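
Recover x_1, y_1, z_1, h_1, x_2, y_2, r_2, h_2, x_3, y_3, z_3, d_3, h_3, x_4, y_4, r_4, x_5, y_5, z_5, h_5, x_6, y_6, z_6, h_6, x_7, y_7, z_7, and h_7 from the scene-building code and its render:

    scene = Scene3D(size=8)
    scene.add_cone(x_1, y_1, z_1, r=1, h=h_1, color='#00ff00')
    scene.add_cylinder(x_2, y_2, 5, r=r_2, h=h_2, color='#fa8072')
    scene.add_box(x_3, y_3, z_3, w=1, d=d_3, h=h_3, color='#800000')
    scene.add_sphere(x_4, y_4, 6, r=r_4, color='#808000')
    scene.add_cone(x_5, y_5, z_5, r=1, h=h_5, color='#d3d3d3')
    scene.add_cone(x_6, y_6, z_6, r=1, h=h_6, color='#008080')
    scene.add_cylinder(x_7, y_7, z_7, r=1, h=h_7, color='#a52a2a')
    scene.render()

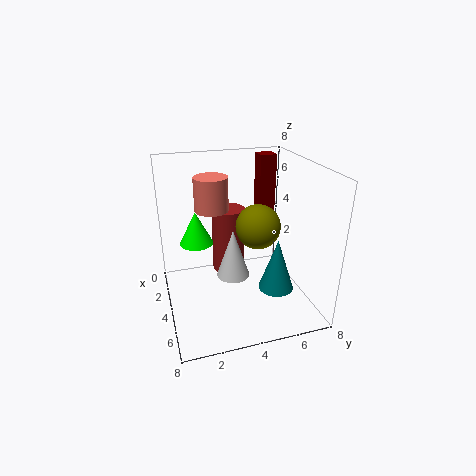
x_1 = 2
y_1 = 2
z_1 = 3
h_1 = 2
x_2 = 2
y_2 = 3
r_2 = 1
h_2 = 2
x_3 = 1
y_3 = 6
z_3 = 4
d_3 = 1
h_3 = 4
x_4 = 7
y_4 = 4
r_4 = 1
x_5 = 3
y_5 = 4
z_5 = 1
h_5 = 3
x_6 = 5
y_6 = 6
z_6 = 1
h_6 = 3
x_7 = 2
y_7 = 4
z_7 = 1
h_7 = 4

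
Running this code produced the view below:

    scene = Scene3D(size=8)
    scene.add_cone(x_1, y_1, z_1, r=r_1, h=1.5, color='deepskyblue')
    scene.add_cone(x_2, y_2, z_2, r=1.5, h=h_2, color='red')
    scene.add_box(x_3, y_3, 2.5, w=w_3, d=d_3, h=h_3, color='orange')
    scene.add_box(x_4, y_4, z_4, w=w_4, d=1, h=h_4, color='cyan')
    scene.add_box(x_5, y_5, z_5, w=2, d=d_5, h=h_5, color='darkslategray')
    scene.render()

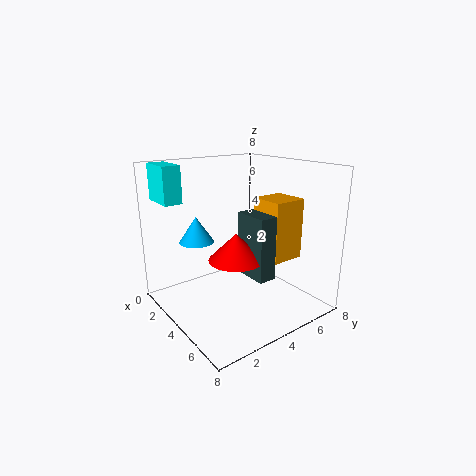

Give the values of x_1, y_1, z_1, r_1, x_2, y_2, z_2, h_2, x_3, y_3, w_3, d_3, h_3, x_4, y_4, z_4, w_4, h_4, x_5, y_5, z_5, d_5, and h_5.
x_1 = 2; y_1 = 2.5; z_1 = 3.5; r_1 = 1; x_2 = 4.5; y_2 = 3.5; z_2 = 3; h_2 = 1.5; x_3 = 3.5; y_3 = 5.5; w_3 = 2; d_3 = 2; h_3 = 3.5; x_4 = 0.5; y_4 = 0.5; z_4 = 6; w_4 = 2; h_4 = 2; x_5 = 4; y_5 = 4; z_5 = 2; d_5 = 1; h_5 = 3.5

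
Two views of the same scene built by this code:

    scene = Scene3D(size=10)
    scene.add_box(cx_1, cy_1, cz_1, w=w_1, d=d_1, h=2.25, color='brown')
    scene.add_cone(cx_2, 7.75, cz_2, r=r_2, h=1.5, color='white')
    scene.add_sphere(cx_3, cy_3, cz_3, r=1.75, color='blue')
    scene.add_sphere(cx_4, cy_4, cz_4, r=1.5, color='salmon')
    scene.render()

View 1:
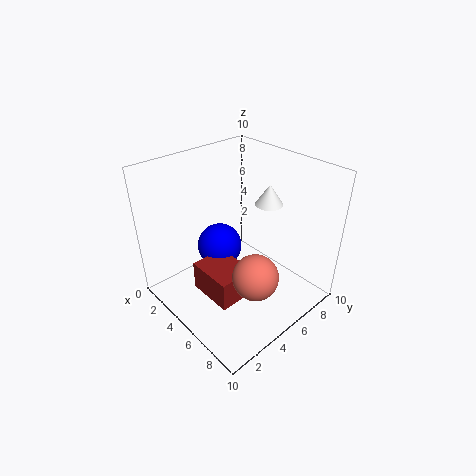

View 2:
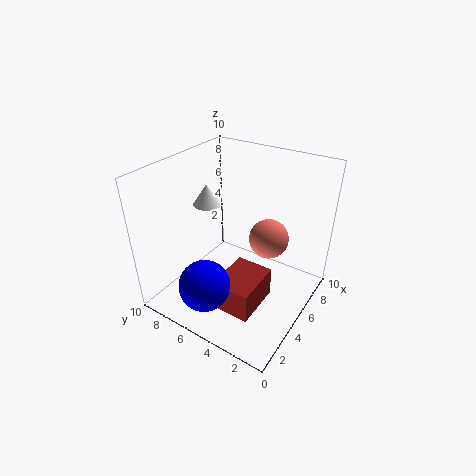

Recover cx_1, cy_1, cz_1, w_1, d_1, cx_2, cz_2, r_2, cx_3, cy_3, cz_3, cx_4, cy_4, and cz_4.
cx_1 = 2.5; cy_1 = 2.75; cz_1 = 0.25; w_1 = 3.5; d_1 = 2.75; cx_2 = 5.25; cz_2 = 6.75; r_2 = 1; cx_3 = 2; cy_3 = 5.75; cz_3 = 2.5; cx_4 = 7.75; cy_4 = 4; cz_4 = 3.75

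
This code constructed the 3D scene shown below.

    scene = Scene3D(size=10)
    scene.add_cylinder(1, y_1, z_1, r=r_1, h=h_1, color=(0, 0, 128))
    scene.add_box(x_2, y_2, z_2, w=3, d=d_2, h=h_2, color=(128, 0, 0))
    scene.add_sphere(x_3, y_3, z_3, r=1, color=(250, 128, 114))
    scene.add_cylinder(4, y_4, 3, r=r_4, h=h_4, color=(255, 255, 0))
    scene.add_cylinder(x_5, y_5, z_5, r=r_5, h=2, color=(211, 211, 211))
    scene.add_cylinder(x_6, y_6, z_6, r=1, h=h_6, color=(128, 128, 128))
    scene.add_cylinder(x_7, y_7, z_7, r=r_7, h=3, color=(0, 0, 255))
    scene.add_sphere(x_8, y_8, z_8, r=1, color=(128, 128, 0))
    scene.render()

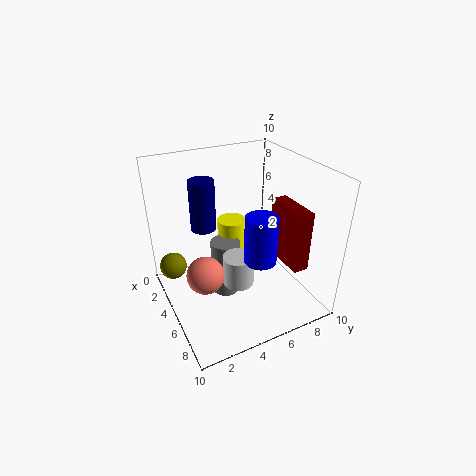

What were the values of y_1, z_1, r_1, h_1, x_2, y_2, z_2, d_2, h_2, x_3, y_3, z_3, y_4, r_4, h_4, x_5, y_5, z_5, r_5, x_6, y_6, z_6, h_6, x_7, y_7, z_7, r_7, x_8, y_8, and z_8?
y_1 = 4
z_1 = 4
r_1 = 1
h_1 = 4
x_2 = 6
y_2 = 7
z_2 = 4
d_2 = 1
h_2 = 4
x_3 = 9
y_3 = 1
z_3 = 6
y_4 = 5
r_4 = 1
h_4 = 3
x_5 = 7
y_5 = 4
z_5 = 3
r_5 = 1
x_6 = 5
y_6 = 4
z_6 = 1
h_6 = 4
x_7 = 8
y_7 = 5
z_7 = 5
r_7 = 1
x_8 = 2
y_8 = 1
z_8 = 2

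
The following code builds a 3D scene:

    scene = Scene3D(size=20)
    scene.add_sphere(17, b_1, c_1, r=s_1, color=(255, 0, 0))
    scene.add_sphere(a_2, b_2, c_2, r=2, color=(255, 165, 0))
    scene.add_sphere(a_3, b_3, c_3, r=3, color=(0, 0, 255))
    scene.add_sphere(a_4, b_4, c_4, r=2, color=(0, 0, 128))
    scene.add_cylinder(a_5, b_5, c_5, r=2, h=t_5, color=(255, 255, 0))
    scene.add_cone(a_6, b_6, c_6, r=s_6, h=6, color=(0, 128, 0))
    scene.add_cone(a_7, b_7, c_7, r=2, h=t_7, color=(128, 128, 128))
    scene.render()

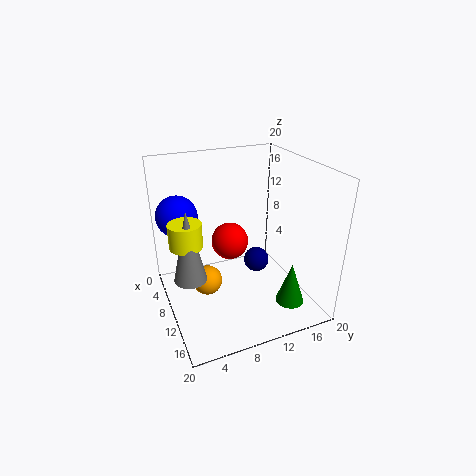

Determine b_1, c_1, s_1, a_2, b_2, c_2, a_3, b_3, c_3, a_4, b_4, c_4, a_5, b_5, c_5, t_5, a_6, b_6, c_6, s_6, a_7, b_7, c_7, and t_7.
b_1 = 6
c_1 = 14
s_1 = 2
a_2 = 11
b_2 = 5
c_2 = 5
a_3 = 4
b_3 = 3
c_3 = 12
a_4 = 6
b_4 = 15
c_4 = 3
a_5 = 13
b_5 = 2
c_5 = 12
t_5 = 3
a_6 = 15
b_6 = 16
c_6 = 1
s_6 = 2
a_7 = 14
b_7 = 2
c_7 = 8
t_7 = 9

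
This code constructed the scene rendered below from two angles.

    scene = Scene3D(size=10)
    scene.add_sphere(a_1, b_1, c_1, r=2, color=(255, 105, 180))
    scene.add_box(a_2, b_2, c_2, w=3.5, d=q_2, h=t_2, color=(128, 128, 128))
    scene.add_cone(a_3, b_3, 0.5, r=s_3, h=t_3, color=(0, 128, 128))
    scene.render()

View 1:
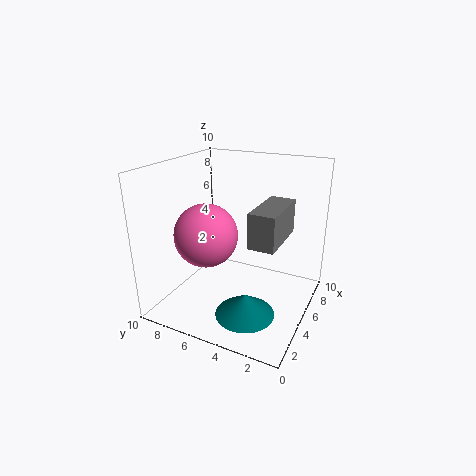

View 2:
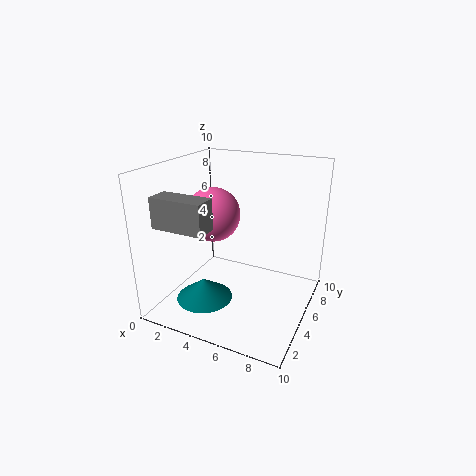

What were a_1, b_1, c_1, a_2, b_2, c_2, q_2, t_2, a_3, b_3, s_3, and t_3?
a_1 = 2.5; b_1 = 6; c_1 = 6; a_2 = 1; b_2 = 1; c_2 = 6.5; q_2 = 1.5; t_2 = 2; a_3 = 3; b_3 = 3.5; s_3 = 2; t_3 = 1.5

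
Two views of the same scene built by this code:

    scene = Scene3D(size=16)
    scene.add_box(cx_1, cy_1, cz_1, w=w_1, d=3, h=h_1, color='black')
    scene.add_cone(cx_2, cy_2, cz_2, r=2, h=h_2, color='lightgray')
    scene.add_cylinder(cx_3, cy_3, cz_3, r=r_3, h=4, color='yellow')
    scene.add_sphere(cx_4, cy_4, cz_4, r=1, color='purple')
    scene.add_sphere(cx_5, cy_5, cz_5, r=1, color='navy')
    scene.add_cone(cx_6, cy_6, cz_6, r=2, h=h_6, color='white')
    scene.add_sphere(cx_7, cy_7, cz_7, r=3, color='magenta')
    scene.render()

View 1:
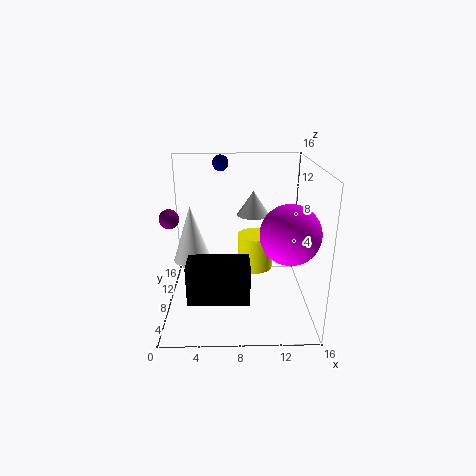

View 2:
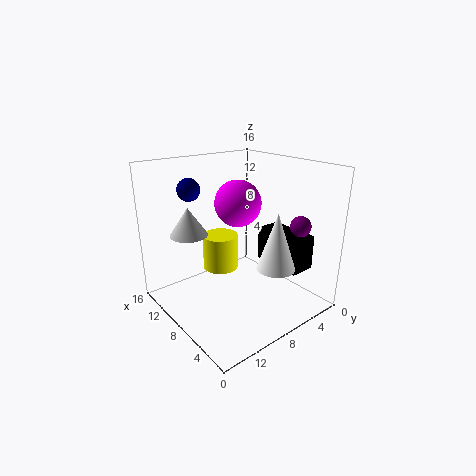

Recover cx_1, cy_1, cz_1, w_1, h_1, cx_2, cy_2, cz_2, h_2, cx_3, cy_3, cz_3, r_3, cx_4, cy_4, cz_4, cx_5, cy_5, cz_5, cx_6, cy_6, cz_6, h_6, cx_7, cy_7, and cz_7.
cx_1 = 3
cy_1 = 1
cz_1 = 4
w_1 = 6
h_1 = 4
cx_2 = 10
cy_2 = 13
cz_2 = 9
h_2 = 3
cx_3 = 10
cy_3 = 9
cz_3 = 4
r_3 = 2
cx_4 = 1
cy_4 = 6
cz_4 = 11
cx_5 = 6
cy_5 = 15
cz_5 = 15
cx_6 = 3
cy_6 = 7
cz_6 = 6
h_6 = 6
cx_7 = 13
cy_7 = 4
cz_7 = 10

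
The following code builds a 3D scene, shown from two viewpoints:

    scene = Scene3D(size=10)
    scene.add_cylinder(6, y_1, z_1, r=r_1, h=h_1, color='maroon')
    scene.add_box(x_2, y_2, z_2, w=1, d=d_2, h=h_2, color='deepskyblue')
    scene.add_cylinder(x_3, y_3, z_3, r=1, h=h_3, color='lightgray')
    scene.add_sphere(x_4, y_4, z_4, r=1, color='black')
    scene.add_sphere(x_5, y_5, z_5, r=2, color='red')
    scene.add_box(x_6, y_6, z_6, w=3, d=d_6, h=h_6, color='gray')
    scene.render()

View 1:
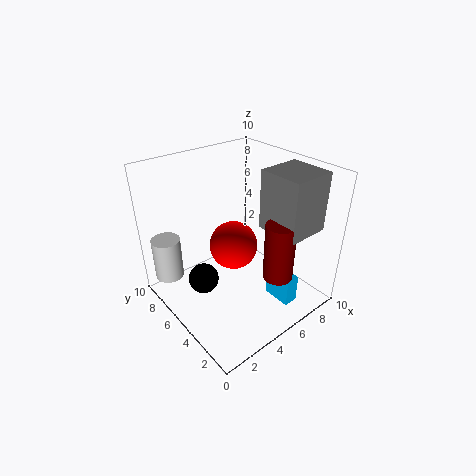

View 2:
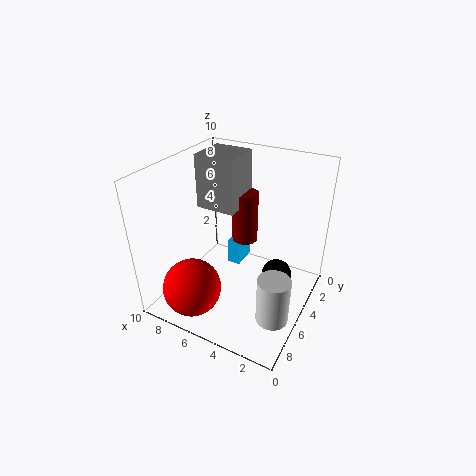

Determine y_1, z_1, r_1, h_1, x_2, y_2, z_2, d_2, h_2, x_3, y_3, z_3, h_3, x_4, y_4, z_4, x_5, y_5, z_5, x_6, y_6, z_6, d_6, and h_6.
y_1 = 2, z_1 = 3, r_1 = 1, h_1 = 4, x_2 = 6, y_2 = 1, z_2 = 1, d_2 = 2, h_2 = 2, x_3 = 1, y_3 = 8, z_3 = 2, h_3 = 3, x_4 = 2, y_4 = 5, z_4 = 3, x_5 = 7, y_5 = 8, z_5 = 2, x_6 = 6, y_6 = 1, z_6 = 6, d_6 = 3, h_6 = 4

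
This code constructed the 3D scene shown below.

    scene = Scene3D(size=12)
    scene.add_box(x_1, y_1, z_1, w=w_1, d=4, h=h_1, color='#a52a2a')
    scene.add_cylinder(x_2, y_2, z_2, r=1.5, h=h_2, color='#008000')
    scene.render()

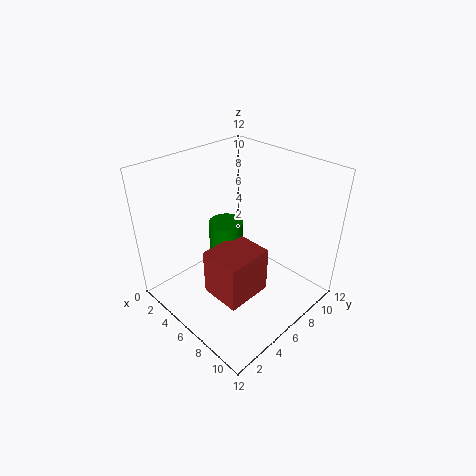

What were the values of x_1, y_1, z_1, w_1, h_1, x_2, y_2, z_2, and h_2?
x_1 = 5
y_1 = 3
z_1 = 1.5
w_1 = 3.5
h_1 = 4
x_2 = 4
y_2 = 6.5
z_2 = 0.5
h_2 = 6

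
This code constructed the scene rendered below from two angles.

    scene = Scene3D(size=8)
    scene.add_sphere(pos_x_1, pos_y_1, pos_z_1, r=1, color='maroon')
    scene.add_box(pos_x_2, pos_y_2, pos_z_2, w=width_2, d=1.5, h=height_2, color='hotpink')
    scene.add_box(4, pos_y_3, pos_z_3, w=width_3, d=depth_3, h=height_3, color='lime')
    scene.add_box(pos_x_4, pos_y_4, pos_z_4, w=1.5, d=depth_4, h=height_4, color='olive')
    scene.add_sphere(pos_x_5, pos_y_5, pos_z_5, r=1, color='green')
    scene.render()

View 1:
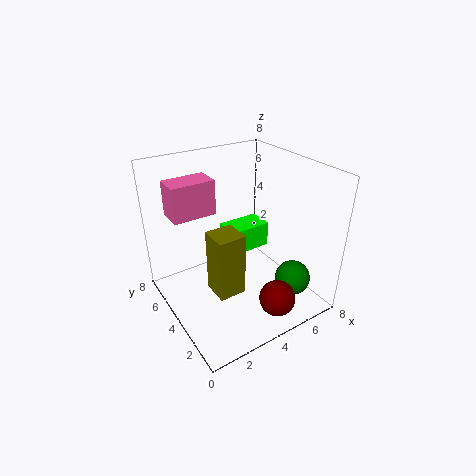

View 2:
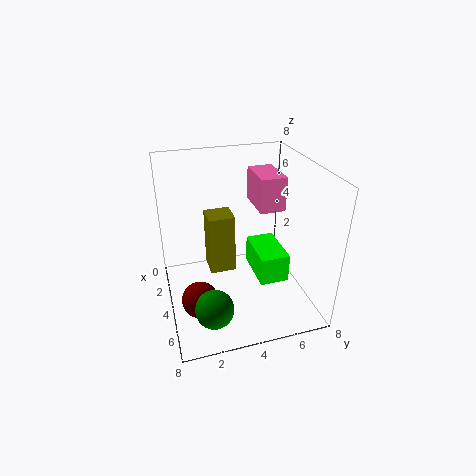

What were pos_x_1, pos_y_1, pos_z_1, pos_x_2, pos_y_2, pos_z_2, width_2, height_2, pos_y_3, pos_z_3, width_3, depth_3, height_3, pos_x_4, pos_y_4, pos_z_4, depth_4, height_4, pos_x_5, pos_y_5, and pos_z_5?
pos_x_1 = 5, pos_y_1 = 1.5, pos_z_1 = 1, pos_x_2 = 1, pos_y_2 = 5.5, pos_z_2 = 5, width_2 = 2.5, height_2 = 2, pos_y_3 = 4.5, pos_z_3 = 2.5, width_3 = 2.5, depth_3 = 1.5, height_3 = 1.5, pos_x_4 = 2, pos_y_4 = 2.5, pos_z_4 = 1.5, depth_4 = 1.5, height_4 = 3.5, pos_x_5 = 6.5, pos_y_5 = 2, pos_z_5 = 1.5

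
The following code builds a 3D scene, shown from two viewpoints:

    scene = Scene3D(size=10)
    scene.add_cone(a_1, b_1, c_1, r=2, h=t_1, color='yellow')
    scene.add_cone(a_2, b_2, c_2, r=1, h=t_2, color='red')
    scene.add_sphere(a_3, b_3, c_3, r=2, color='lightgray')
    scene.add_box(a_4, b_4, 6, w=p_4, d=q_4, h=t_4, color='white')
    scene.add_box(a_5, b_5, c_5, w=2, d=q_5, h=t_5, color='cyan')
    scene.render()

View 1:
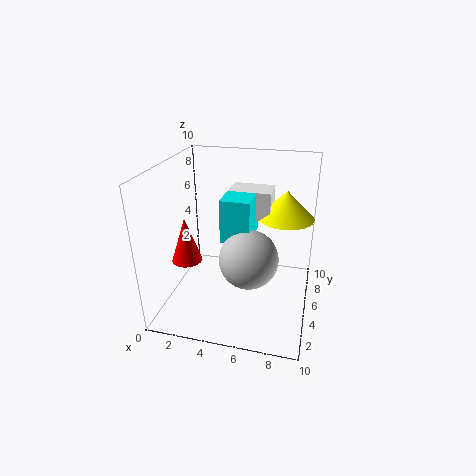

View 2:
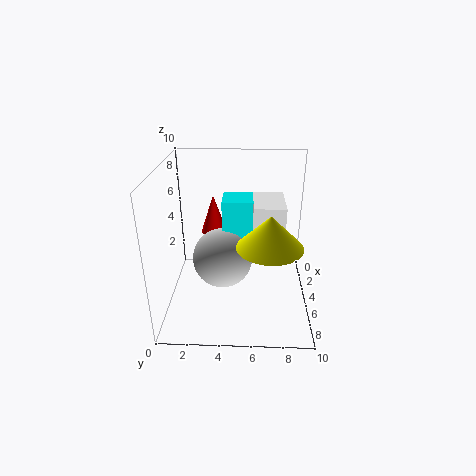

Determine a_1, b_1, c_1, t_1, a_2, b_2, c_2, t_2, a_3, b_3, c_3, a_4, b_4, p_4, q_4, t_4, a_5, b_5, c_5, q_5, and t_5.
a_1 = 8
b_1 = 7
c_1 = 6
t_1 = 2
a_2 = 2
b_2 = 3
c_2 = 4
t_2 = 3
a_3 = 6
b_3 = 4
c_3 = 4
a_4 = 4
b_4 = 6
p_4 = 3
q_4 = 2
t_4 = 2
a_5 = 4
b_5 = 4
c_5 = 5
q_5 = 3
t_5 = 3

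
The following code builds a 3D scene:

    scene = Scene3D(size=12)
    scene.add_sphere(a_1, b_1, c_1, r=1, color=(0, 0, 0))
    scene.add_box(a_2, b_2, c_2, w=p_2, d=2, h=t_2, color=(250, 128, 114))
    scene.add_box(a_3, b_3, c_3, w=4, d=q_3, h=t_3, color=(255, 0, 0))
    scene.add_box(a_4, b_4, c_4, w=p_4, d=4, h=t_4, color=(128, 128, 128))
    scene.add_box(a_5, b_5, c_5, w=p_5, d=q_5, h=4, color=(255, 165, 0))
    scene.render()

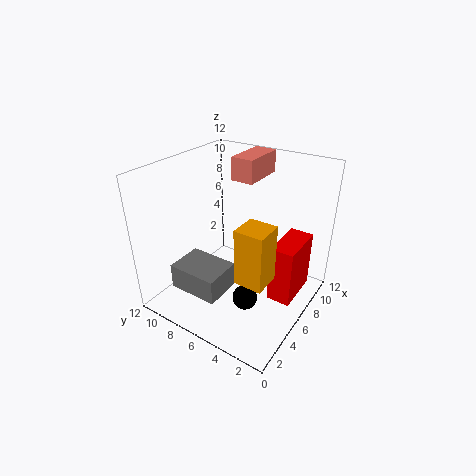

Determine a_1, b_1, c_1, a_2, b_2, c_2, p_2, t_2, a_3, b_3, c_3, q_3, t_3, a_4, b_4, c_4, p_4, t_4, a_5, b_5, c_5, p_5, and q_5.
a_1 = 4; b_1 = 4; c_1 = 2; a_2 = 8; b_2 = 6; c_2 = 10; p_2 = 4; t_2 = 2; a_3 = 6; b_3 = 1; c_3 = 1; q_3 = 2; t_3 = 5; a_4 = 1; b_4 = 5; c_4 = 3; p_4 = 3; t_4 = 2; a_5 = 1; b_5 = 1; c_5 = 6; p_5 = 2; q_5 = 2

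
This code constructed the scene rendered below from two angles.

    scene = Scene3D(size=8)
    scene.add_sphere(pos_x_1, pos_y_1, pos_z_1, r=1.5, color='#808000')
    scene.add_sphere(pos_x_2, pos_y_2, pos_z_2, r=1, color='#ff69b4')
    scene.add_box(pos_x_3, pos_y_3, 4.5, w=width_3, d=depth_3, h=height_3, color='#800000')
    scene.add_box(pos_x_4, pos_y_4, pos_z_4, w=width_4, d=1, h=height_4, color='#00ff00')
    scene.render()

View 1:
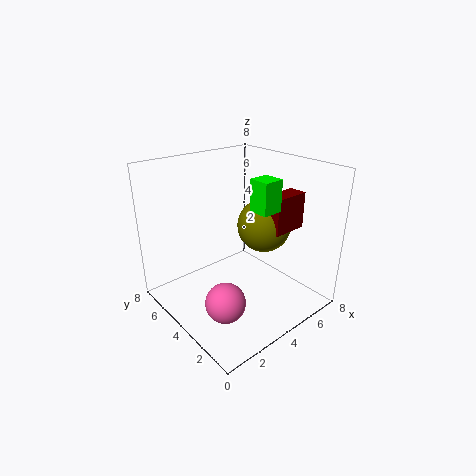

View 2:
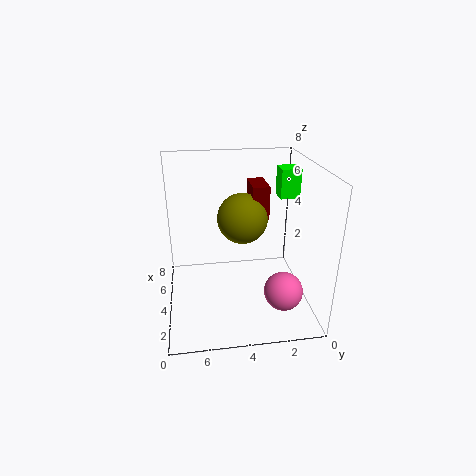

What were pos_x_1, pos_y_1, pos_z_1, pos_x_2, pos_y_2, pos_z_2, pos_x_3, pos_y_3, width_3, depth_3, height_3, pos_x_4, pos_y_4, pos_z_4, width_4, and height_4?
pos_x_1 = 5.5; pos_y_1 = 3.5; pos_z_1 = 4.5; pos_x_2 = 1.5; pos_y_2 = 2; pos_z_2 = 2; pos_x_3 = 5; pos_y_3 = 2; width_3 = 2; depth_3 = 1; height_3 = 2; pos_x_4 = 3; pos_y_4 = 1; pos_z_4 = 6.5; width_4 = 1; height_4 = 1.5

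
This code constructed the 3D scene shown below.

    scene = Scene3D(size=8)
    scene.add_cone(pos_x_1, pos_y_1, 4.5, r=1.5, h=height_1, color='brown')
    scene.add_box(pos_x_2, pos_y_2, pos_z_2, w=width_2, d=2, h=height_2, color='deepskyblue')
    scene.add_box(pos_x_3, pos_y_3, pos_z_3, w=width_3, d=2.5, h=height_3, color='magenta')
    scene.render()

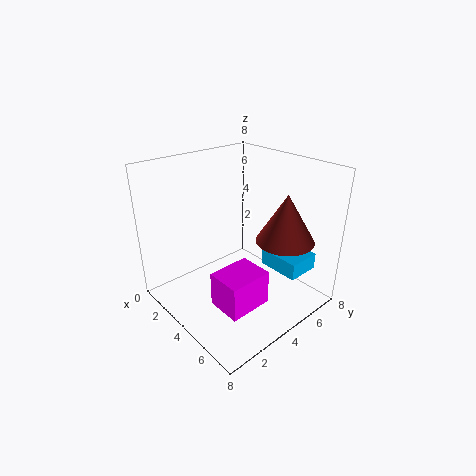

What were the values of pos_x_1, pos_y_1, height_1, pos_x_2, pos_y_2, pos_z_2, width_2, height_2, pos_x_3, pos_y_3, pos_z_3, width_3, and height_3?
pos_x_1 = 6.5, pos_y_1 = 5, height_1 = 2.5, pos_x_2 = 4, pos_y_2 = 6, pos_z_2 = 1.5, width_2 = 2.5, height_2 = 1, pos_x_3 = 4, pos_y_3 = 2, pos_z_3 = 0.5, width_3 = 2, height_3 = 2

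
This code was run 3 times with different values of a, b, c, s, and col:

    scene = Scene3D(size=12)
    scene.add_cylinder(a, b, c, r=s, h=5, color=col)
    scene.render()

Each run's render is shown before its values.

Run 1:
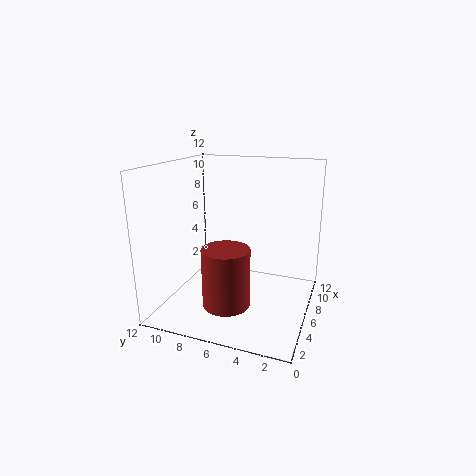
a = 4.5; b = 6.5; c = 0.5; s = 2; col = 'brown'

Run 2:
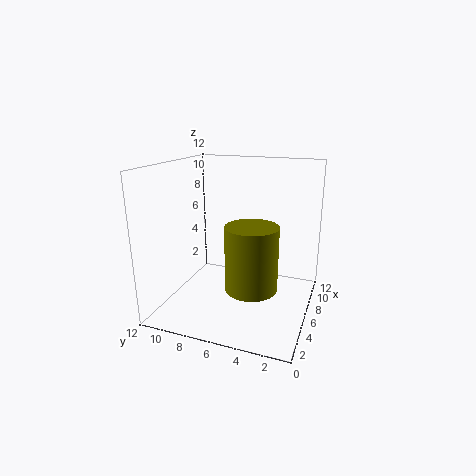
a = 3.5; b = 4; c = 3; s = 2; col = 'olive'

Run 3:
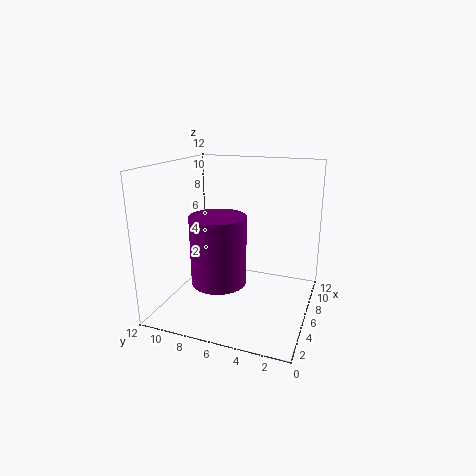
a = 2; b = 6; c = 4; s = 2; col = 'purple'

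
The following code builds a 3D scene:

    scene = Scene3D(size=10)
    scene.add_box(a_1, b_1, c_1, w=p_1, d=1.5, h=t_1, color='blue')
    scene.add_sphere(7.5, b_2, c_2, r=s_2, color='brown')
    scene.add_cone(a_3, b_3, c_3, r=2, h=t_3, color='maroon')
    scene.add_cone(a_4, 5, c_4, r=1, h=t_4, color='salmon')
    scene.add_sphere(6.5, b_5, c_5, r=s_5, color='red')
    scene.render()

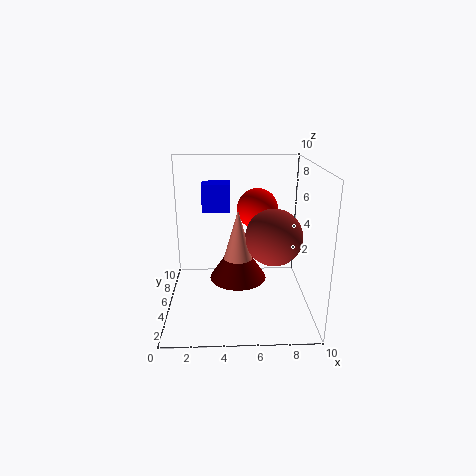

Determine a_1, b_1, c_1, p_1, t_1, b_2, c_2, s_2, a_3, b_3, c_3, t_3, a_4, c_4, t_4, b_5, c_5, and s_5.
a_1 = 2.5; b_1 = 6; c_1 = 6.5; p_1 = 2; t_1 = 2; b_2 = 5; c_2 = 5; s_2 = 2; a_3 = 5; b_3 = 5; c_3 = 2; t_3 = 3; a_4 = 5; c_4 = 3.5; t_4 = 3.5; b_5 = 7; c_5 = 6.5; s_5 = 1.5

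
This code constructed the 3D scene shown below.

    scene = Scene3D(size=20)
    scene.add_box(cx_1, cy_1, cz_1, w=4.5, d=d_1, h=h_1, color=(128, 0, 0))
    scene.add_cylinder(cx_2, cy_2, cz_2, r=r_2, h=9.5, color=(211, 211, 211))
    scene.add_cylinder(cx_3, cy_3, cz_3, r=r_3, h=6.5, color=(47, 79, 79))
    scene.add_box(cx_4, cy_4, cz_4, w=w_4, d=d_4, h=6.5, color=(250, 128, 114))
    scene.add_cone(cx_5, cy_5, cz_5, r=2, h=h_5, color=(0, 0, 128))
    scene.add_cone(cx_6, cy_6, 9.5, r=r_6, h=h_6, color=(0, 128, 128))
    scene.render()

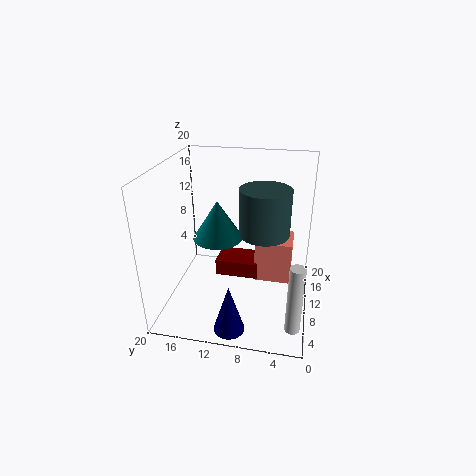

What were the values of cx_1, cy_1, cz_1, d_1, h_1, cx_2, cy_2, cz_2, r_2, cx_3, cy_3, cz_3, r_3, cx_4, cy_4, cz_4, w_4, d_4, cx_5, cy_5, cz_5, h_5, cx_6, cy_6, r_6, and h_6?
cx_1 = 12
cy_1 = 7.5
cz_1 = 2
d_1 = 6.5
h_1 = 2.5
cx_2 = 4
cy_2 = 1.5
cz_2 = 0.5
r_2 = 1
cx_3 = 11
cy_3 = 6.5
cz_3 = 10.5
r_3 = 3.5
cx_4 = 12.5
cy_4 = 2.5
cz_4 = 1.5
w_4 = 5
d_4 = 5.5
cx_5 = 2
cy_5 = 9.5
cz_5 = 1
h_5 = 6.5
cx_6 = 10.5
cy_6 = 13
r_6 = 3.5
h_6 = 5.5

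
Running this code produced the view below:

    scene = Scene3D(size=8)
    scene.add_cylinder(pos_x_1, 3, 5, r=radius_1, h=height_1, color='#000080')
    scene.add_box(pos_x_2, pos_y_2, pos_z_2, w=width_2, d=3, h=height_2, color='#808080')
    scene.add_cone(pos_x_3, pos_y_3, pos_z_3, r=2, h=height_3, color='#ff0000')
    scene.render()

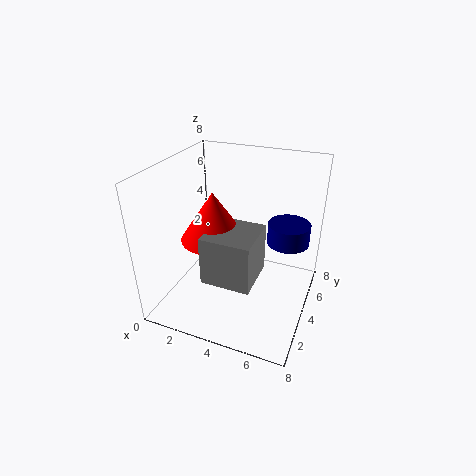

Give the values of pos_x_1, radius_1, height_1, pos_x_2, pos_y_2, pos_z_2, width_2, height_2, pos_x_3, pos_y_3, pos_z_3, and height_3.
pos_x_1 = 7
radius_1 = 1
height_1 = 1
pos_x_2 = 2
pos_y_2 = 3
pos_z_2 = 1
width_2 = 3
height_2 = 3
pos_x_3 = 2
pos_y_3 = 5
pos_z_3 = 3
height_3 = 3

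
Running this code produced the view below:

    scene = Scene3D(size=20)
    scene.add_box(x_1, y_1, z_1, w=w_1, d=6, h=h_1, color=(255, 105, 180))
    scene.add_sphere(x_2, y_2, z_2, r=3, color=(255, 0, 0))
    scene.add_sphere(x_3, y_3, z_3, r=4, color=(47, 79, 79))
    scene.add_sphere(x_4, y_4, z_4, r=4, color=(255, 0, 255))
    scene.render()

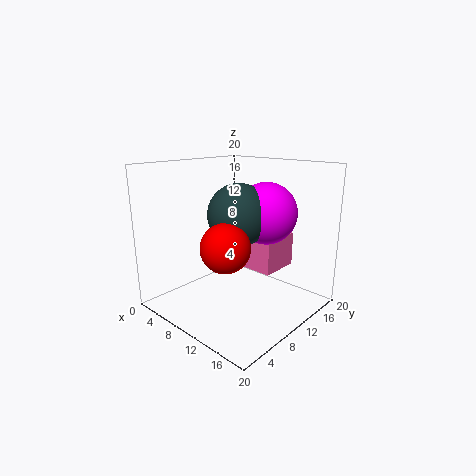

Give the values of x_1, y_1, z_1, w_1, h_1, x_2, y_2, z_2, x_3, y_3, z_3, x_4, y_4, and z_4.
x_1 = 7; y_1 = 12.5; z_1 = 4.5; w_1 = 6.5; h_1 = 5; x_2 = 13.5; y_2 = 4; z_2 = 11; x_3 = 12; y_3 = 8; z_3 = 14; x_4 = 14; y_4 = 11; z_4 = 14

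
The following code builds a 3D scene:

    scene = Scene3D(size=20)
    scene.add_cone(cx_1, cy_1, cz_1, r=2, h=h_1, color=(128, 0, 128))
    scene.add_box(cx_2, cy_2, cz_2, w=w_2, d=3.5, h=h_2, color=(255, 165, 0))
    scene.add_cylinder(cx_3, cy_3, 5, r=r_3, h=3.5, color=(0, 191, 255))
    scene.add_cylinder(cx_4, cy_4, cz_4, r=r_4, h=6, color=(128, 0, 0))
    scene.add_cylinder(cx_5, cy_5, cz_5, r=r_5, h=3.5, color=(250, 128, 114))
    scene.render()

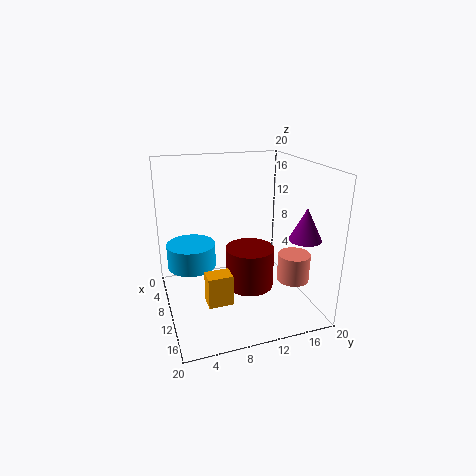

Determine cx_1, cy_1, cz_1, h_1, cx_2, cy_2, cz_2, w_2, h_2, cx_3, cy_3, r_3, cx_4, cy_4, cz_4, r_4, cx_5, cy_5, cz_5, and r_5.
cx_1 = 17.5, cy_1 = 16, cz_1 = 12, h_1 = 4, cx_2 = 10, cy_2 = 5, cz_2 = 1, w_2 = 2.5, h_2 = 4.5, cx_3 = 6.5, cy_3 = 4, r_3 = 3.5, cx_4 = 9.5, cy_4 = 12, cz_4 = 2, r_4 = 3.5, cx_5 = 17, cy_5 = 15, cz_5 = 6.5, r_5 = 2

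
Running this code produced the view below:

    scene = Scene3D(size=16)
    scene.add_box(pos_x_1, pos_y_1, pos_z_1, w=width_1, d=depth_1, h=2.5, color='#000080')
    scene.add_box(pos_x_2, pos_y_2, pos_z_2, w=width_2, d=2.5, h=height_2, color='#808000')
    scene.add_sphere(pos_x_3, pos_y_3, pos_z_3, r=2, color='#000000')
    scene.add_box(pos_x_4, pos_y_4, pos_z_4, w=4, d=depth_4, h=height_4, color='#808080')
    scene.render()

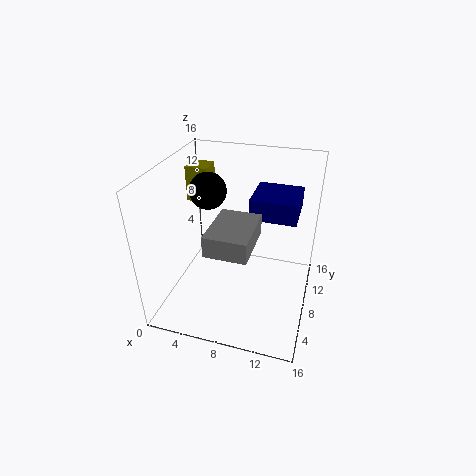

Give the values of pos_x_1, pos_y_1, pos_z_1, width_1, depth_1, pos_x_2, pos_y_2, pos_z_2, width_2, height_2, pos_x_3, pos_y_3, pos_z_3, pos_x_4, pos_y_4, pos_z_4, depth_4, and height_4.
pos_x_1 = 8.5
pos_y_1 = 10.5
pos_z_1 = 9
width_1 = 5.5
depth_1 = 5.5
pos_x_2 = 1.5
pos_y_2 = 9.5
pos_z_2 = 11
width_2 = 2.5
height_2 = 4
pos_x_3 = 4.5
pos_y_3 = 8.5
pos_z_3 = 13
pos_x_4 = 7
pos_y_4 = 0.5
pos_z_4 = 10.5
depth_4 = 5.5
height_4 = 2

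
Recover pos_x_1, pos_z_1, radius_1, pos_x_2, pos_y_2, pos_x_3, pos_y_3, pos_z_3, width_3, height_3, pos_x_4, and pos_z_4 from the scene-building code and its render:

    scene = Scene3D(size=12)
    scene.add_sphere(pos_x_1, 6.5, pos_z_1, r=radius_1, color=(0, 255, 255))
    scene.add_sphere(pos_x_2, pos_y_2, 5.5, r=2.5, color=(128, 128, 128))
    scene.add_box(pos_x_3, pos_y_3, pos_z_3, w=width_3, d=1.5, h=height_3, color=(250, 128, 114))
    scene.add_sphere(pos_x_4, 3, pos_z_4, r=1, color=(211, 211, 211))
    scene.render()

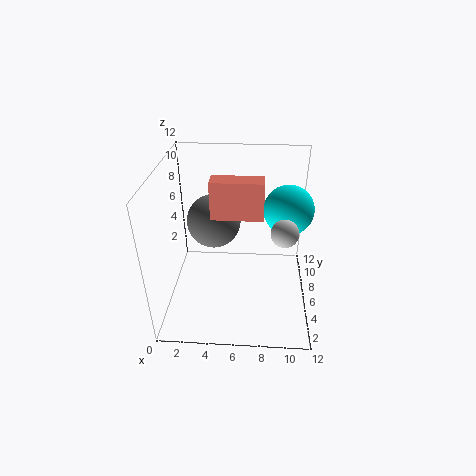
pos_x_1 = 10, pos_z_1 = 8.5, radius_1 = 2, pos_x_2 = 3.5, pos_y_2 = 9.5, pos_x_3 = 4, pos_y_3 = 4.5, pos_z_3 = 8.5, width_3 = 4, height_3 = 3, pos_x_4 = 9.5, pos_z_4 = 8.5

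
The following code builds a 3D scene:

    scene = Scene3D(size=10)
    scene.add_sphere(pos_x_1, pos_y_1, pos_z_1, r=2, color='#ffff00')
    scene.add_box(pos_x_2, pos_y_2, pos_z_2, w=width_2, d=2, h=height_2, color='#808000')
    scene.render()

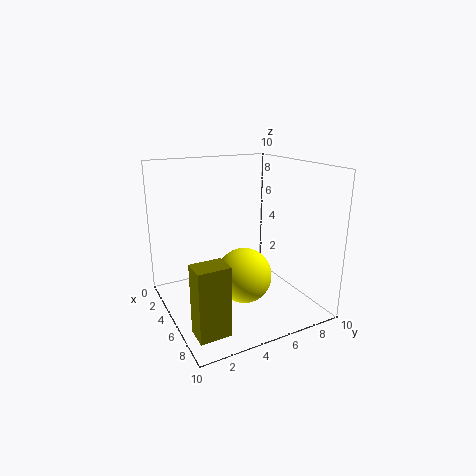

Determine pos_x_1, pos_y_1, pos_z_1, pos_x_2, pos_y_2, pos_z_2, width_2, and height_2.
pos_x_1 = 5; pos_y_1 = 5.5; pos_z_1 = 2; pos_x_2 = 7.5; pos_y_2 = 0.5; pos_z_2 = 0.5; width_2 = 1.5; height_2 = 4.5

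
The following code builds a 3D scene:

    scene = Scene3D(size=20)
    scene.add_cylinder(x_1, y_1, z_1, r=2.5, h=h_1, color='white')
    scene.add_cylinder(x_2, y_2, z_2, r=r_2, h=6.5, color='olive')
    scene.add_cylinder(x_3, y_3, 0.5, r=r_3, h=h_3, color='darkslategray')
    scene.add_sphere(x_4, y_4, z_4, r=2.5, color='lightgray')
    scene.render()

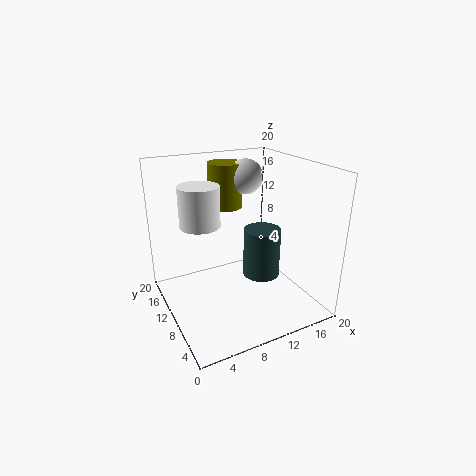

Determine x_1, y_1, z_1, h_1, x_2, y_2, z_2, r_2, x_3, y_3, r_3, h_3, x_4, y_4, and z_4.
x_1 = 4, y_1 = 8.5, z_1 = 13.5, h_1 = 5, x_2 = 10.5, y_2 = 15, z_2 = 13, r_2 = 2.5, x_3 = 16.5, y_3 = 14, r_3 = 3, h_3 = 8, x_4 = 13, y_4 = 13.5, z_4 = 17.5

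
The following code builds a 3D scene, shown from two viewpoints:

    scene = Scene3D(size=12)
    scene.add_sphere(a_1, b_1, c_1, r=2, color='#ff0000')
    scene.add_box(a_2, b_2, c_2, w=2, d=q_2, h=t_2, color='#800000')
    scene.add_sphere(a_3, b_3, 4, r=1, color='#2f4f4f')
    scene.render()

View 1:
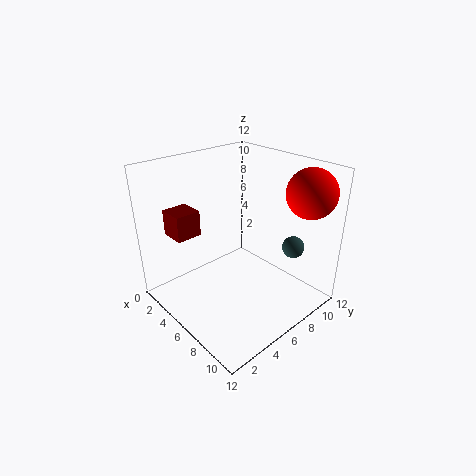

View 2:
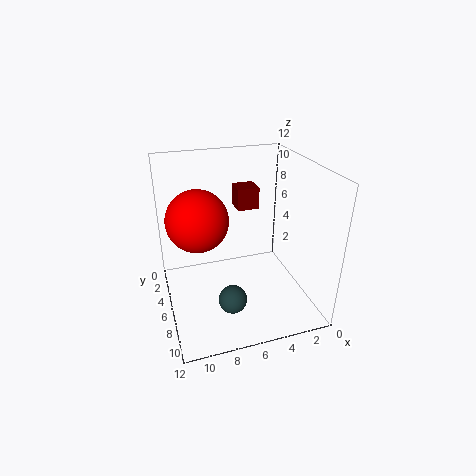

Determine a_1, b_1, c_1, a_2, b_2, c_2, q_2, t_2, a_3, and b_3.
a_1 = 10
b_1 = 10
c_1 = 10
a_2 = 3
b_2 = 1
c_2 = 7
q_2 = 2
t_2 = 2
a_3 = 8
b_3 = 11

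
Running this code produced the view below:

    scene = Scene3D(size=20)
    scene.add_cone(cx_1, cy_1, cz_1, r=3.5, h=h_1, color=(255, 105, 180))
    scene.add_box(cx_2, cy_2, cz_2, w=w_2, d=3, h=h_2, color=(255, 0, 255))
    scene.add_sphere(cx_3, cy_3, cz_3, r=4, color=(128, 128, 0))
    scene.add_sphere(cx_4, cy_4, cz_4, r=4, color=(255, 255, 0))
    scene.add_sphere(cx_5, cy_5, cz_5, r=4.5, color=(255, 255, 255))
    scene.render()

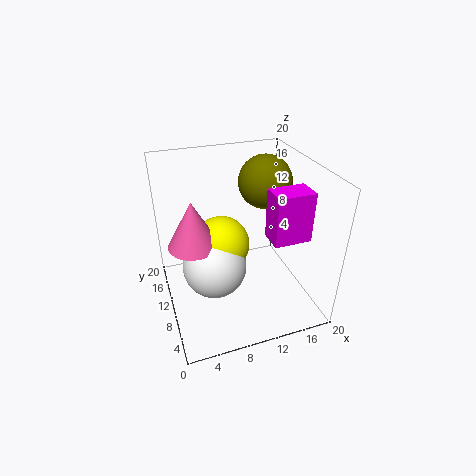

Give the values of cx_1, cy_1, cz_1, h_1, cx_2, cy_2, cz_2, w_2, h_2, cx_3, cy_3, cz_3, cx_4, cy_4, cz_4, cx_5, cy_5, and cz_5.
cx_1 = 4
cy_1 = 11
cz_1 = 9.5
h_1 = 6.5
cx_2 = 11.5
cy_2 = 1.5
cz_2 = 13.5
w_2 = 4.5
h_2 = 6
cx_3 = 16
cy_3 = 15
cz_3 = 15.5
cx_4 = 8
cy_4 = 11.5
cz_4 = 8.5
cx_5 = 6.5
cy_5 = 10
cz_5 = 6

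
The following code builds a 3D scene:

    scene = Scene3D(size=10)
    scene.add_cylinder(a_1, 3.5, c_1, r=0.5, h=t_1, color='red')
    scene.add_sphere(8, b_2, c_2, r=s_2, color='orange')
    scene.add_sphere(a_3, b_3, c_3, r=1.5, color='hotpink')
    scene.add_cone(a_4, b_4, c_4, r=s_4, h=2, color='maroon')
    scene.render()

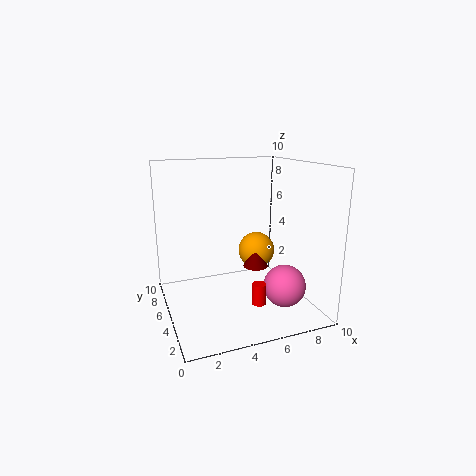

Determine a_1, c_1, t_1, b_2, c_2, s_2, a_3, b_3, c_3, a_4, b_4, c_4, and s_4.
a_1 = 6, c_1 = 0.5, t_1 = 1.5, b_2 = 8.5, c_2 = 2.5, s_2 = 1.5, a_3 = 8, b_3 = 3.5, c_3 = 1.5, a_4 = 7.5, b_4 = 7.5, c_4 = 1.5, s_4 = 1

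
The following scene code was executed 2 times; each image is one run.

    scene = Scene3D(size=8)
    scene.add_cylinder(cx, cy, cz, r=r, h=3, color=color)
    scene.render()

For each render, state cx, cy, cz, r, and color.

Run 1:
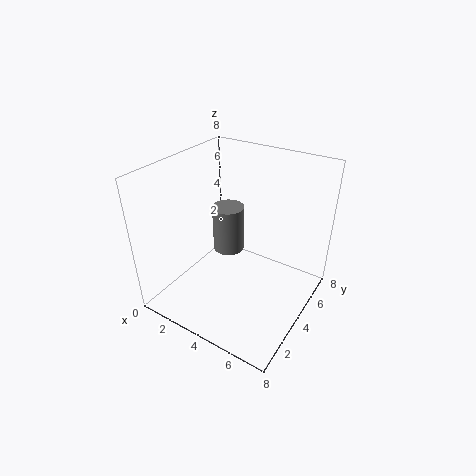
cx = 2, cy = 6, cz = 1.5, r = 1, color = 'gray'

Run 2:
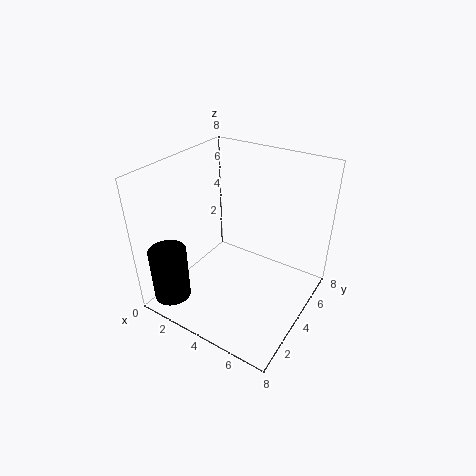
cx = 1.5, cy = 1, cz = 1, r = 1, color = 'black'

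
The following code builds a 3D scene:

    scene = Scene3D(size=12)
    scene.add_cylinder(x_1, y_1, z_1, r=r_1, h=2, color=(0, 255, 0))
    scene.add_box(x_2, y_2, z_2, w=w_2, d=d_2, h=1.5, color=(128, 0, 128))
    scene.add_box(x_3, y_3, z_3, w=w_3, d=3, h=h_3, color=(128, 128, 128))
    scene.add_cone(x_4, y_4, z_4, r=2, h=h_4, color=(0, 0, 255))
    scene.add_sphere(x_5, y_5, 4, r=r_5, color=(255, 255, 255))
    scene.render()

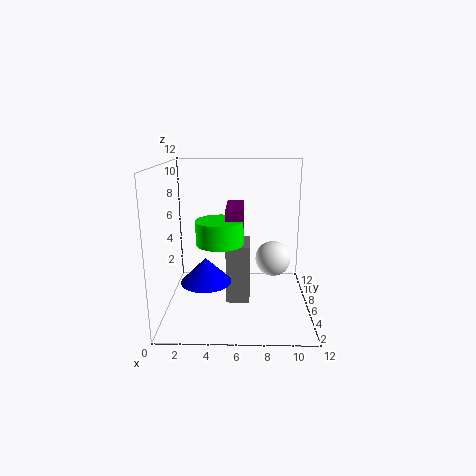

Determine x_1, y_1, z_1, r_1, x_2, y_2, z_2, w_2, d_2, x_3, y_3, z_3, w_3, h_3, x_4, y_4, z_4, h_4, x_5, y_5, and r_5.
x_1 = 4.5
y_1 = 6
z_1 = 5.5
r_1 = 2
x_2 = 5
y_2 = 5.5
z_2 = 7
w_2 = 1.5
d_2 = 4
x_3 = 5
y_3 = 5
z_3 = 0.5
w_3 = 2
h_3 = 5
x_4 = 3.5
y_4 = 4
z_4 = 3
h_4 = 2
x_5 = 9
y_5 = 6.5
r_5 = 1.5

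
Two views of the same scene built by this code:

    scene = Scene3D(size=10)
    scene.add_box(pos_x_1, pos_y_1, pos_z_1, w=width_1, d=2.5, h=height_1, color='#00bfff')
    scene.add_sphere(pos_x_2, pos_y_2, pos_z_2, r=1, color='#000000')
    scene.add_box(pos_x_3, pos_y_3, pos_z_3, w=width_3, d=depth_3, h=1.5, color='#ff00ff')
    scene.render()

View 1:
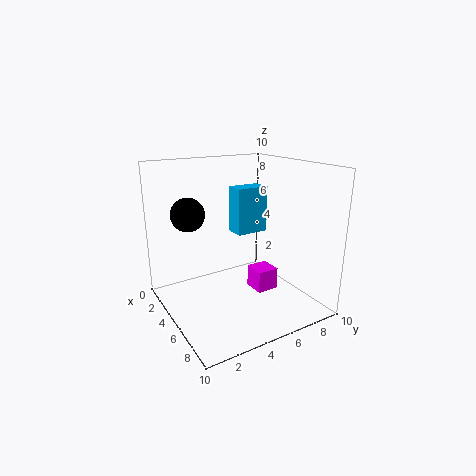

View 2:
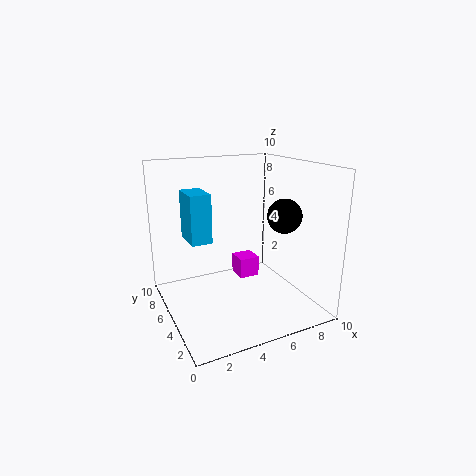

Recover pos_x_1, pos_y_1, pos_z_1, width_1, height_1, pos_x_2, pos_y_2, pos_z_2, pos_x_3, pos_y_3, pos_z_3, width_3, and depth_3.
pos_x_1 = 2; pos_y_1 = 6; pos_z_1 = 4.5; width_1 = 1.5; height_1 = 3.5; pos_x_2 = 6; pos_y_2 = 1; pos_z_2 = 7.5; pos_x_3 = 5.5; pos_y_3 = 5.5; pos_z_3 = 1.5; width_3 = 1.5; depth_3 = 1.5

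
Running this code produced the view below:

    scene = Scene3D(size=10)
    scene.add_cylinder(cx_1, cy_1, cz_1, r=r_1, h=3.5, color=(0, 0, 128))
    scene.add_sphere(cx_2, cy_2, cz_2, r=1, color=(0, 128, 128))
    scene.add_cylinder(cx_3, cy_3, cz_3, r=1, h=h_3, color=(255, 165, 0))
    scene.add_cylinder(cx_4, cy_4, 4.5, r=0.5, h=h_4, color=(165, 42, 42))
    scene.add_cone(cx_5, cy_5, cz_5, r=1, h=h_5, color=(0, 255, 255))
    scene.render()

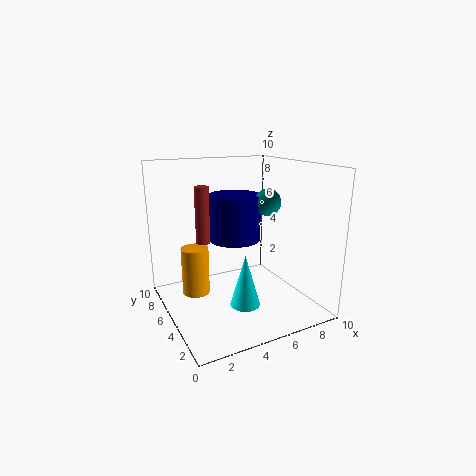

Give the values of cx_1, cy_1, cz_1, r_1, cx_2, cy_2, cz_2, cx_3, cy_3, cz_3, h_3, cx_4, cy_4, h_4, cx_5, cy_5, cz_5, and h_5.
cx_1 = 6, cy_1 = 7.5, cz_1 = 4, r_1 = 2, cx_2 = 8, cy_2 = 6, cz_2 = 7, cx_3 = 2.5, cy_3 = 7, cz_3 = 0.5, h_3 = 3.5, cx_4 = 3, cy_4 = 6.5, h_4 = 4, cx_5 = 4.5, cy_5 = 3, cz_5 = 1, h_5 = 3.5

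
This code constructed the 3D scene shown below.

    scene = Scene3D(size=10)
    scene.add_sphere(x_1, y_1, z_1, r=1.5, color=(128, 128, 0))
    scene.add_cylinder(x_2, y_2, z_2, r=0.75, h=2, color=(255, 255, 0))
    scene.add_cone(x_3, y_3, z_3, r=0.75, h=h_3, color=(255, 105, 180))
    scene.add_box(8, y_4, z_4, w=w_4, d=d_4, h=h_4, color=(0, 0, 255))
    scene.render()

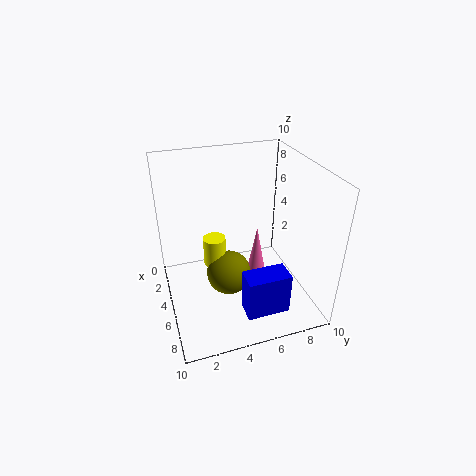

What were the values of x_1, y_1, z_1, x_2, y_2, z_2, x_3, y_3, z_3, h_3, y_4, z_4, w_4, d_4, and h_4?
x_1 = 6
y_1 = 4
z_1 = 3
x_2 = 5.25
y_2 = 3.25
z_2 = 3.5
x_3 = 3
y_3 = 7.25
z_3 = 0.25
h_3 = 4
y_4 = 4.25
z_4 = 1.75
w_4 = 1.5
d_4 = 2.75
h_4 = 2.75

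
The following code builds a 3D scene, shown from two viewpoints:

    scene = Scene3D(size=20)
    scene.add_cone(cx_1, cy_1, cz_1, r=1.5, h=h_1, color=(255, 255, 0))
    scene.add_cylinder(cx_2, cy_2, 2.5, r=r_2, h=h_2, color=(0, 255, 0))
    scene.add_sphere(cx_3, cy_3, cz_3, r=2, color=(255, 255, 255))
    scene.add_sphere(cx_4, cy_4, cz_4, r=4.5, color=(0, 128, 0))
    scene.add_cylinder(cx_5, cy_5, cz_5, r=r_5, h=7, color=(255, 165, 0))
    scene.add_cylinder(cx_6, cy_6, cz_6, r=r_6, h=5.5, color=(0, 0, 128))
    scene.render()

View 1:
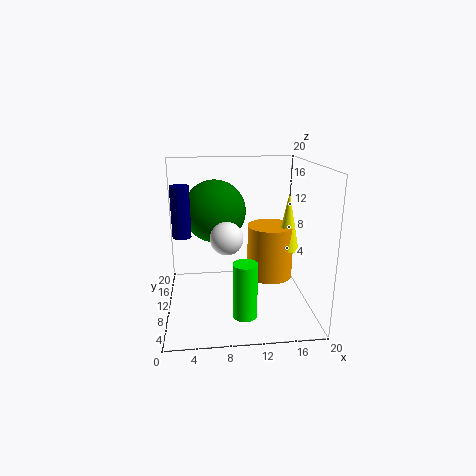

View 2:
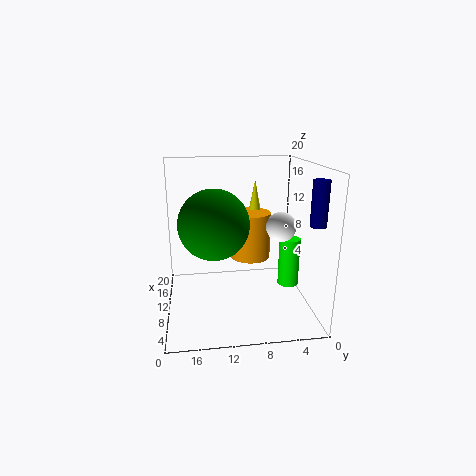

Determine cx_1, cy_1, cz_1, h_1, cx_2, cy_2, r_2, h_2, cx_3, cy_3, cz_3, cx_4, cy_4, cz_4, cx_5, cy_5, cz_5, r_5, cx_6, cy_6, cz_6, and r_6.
cx_1 = 16, cy_1 = 6.5, cz_1 = 9.5, h_1 = 7.5, cx_2 = 10, cy_2 = 2.5, r_2 = 1.5, h_2 = 7, cx_3 = 8, cy_3 = 4.5, cz_3 = 12, cx_4 = 7, cy_4 = 13.5, cz_4 = 13, cx_5 = 14, cy_5 = 7.5, cz_5 = 5.5, r_5 = 3, cx_6 = 3, cy_6 = 1.5, cz_6 = 13.5, r_6 = 1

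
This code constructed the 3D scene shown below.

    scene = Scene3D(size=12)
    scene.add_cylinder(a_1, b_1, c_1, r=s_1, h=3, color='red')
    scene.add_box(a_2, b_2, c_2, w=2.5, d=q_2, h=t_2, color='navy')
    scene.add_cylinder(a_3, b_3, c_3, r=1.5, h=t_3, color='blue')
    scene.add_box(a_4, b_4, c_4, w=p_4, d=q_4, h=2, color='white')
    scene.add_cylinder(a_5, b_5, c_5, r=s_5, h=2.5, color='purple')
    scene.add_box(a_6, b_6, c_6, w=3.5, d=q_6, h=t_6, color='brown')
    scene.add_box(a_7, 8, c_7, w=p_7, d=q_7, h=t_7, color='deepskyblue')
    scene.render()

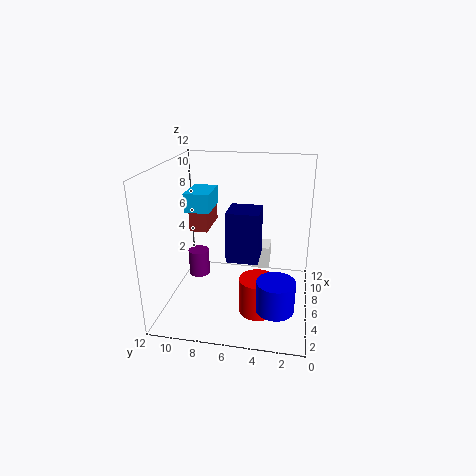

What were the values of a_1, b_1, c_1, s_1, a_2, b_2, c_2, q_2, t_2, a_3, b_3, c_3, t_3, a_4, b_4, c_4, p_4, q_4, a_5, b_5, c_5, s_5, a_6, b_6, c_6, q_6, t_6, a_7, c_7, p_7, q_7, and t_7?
a_1 = 4
b_1 = 4
c_1 = 0.5
s_1 = 1.5
a_2 = 3.5
b_2 = 4
c_2 = 5
q_2 = 2.5
t_2 = 4
a_3 = 3
b_3 = 2.5
c_3 = 1.5
t_3 = 2.5
a_4 = 7.5
b_4 = 3.5
c_4 = 2.5
p_4 = 2
q_4 = 1.5
a_5 = 9
b_5 = 10.5
c_5 = 0.5
s_5 = 1
a_6 = 5.5
b_6 = 8.5
c_6 = 6.5
q_6 = 1.5
t_6 = 2.5
a_7 = 4.5
c_7 = 8.5
p_7 = 3
q_7 = 2
t_7 = 1.5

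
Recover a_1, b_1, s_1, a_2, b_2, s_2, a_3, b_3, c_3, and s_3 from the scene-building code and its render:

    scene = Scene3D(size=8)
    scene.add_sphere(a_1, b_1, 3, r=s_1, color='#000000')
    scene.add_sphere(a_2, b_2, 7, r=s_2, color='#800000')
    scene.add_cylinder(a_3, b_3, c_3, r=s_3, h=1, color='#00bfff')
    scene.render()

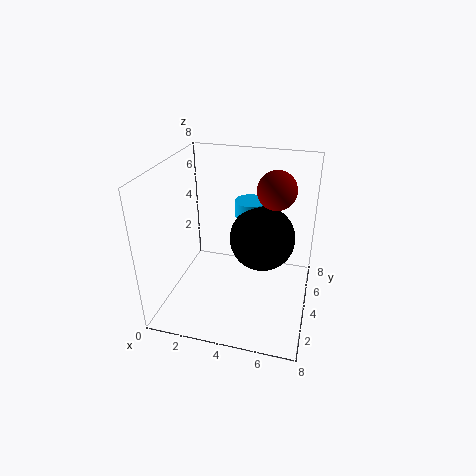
a_1 = 5, b_1 = 6, s_1 = 2, a_2 = 6, b_2 = 4, s_2 = 1, a_3 = 4, b_3 = 7, c_3 = 4, s_3 = 1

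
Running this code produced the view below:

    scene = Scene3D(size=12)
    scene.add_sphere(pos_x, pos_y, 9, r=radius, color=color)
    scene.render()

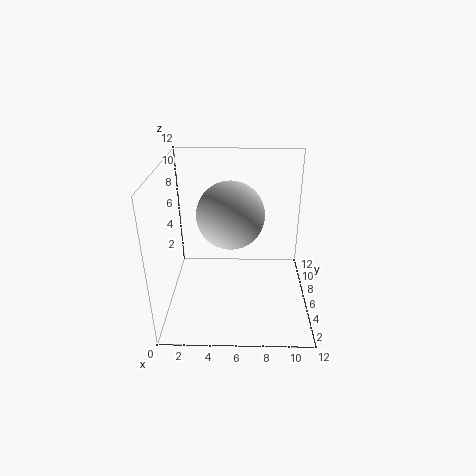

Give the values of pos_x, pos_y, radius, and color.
pos_x = 5.5; pos_y = 4; radius = 2.5; color = 'lightgray'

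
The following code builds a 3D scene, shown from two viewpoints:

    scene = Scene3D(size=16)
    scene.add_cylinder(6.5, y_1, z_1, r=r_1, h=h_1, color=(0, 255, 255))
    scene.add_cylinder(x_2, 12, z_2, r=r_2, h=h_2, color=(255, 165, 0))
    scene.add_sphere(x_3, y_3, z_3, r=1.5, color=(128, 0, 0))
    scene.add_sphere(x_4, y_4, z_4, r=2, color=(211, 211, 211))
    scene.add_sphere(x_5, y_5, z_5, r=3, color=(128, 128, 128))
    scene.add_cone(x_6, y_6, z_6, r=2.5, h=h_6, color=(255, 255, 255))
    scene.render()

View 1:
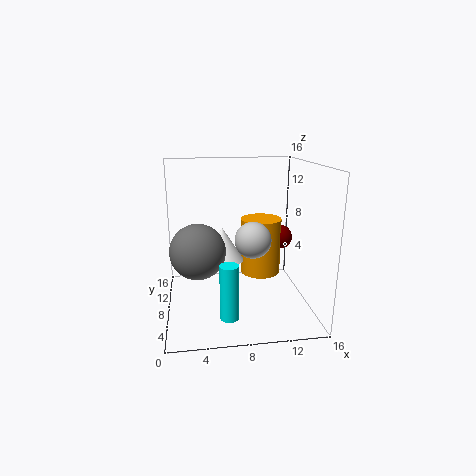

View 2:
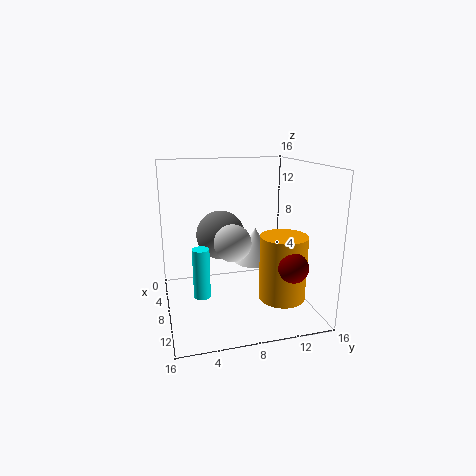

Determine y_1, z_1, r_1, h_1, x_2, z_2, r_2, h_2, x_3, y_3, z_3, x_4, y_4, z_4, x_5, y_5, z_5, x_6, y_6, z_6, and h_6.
y_1 = 4, z_1 = 0.5, r_1 = 1, h_1 = 6, x_2 = 11.5, z_2 = 2, r_2 = 2.5, h_2 = 7, x_3 = 14, y_3 = 12, z_3 = 6.5, x_4 = 9.5, y_4 = 7, z_4 = 8, x_5 = 3.5, y_5 = 7, z_5 = 7, x_6 = 6.5, y_6 = 10.5, z_6 = 4.5, h_6 = 4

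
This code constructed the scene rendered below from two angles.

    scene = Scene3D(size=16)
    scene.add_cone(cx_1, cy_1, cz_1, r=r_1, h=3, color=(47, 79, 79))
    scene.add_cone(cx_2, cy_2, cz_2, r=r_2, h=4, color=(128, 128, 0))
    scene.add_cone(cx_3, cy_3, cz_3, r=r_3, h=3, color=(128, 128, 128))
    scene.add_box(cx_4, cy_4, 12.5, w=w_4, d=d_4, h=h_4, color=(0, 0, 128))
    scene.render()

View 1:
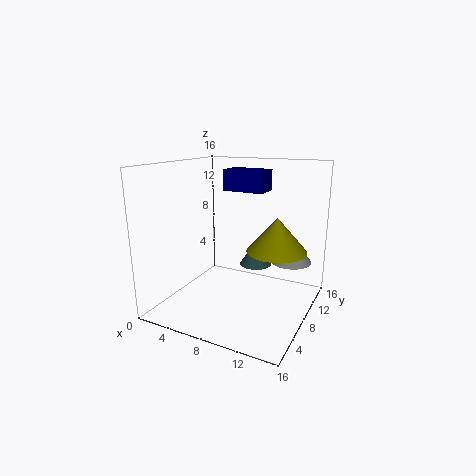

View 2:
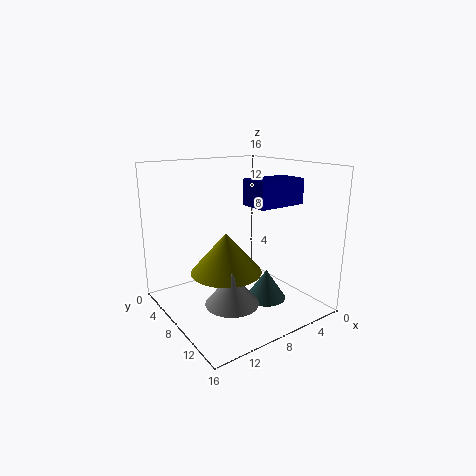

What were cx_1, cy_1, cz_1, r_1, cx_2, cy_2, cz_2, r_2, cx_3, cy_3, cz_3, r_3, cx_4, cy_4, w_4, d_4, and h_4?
cx_1 = 8, cy_1 = 13, cz_1 = 3, r_1 = 2, cx_2 = 11.5, cy_2 = 11, cz_2 = 6, r_2 = 3.5, cx_3 = 12.5, cy_3 = 13.5, cz_3 = 4, r_3 = 2.5, cx_4 = 4.5, cy_4 = 11, w_4 = 5, d_4 = 3, h_4 = 2.5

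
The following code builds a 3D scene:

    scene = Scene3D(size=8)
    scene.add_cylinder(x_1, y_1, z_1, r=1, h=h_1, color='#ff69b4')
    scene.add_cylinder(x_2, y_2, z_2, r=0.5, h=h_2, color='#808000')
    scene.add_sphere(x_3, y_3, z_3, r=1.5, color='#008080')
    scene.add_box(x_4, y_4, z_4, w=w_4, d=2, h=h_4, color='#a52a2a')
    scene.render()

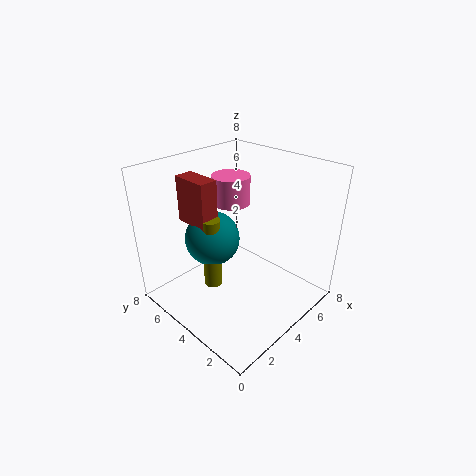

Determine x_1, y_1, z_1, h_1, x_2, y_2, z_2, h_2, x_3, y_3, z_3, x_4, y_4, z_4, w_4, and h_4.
x_1 = 4
y_1 = 4.5
z_1 = 6
h_1 = 1.5
x_2 = 2.5
y_2 = 4.5
z_2 = 1.5
h_2 = 4
x_3 = 3
y_3 = 5
z_3 = 4
x_4 = 2
y_4 = 4.5
z_4 = 5
w_4 = 1
h_4 = 2.5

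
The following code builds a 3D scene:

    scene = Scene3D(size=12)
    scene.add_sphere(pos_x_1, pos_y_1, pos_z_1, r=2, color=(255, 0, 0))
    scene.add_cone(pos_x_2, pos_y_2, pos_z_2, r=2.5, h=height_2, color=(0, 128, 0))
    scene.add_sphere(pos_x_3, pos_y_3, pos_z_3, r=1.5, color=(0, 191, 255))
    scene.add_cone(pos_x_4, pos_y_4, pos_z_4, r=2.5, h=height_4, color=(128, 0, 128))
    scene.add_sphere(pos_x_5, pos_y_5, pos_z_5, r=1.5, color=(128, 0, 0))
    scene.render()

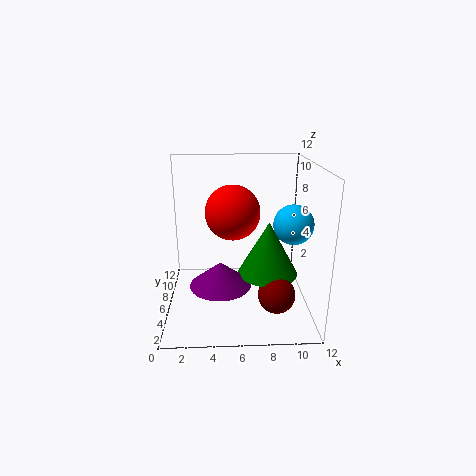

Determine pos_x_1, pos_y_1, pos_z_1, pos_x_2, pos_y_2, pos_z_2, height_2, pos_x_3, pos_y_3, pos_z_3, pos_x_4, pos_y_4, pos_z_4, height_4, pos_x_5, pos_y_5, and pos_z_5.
pos_x_1 = 5.5, pos_y_1 = 3.5, pos_z_1 = 9, pos_x_2 = 8.5, pos_y_2 = 5.5, pos_z_2 = 3, height_2 = 4.5, pos_x_3 = 10, pos_y_3 = 3.5, pos_z_3 = 8, pos_x_4 = 4.5, pos_y_4 = 4.5, pos_z_4 = 2.5, height_4 = 2, pos_x_5 = 9, pos_y_5 = 3.5, pos_z_5 = 2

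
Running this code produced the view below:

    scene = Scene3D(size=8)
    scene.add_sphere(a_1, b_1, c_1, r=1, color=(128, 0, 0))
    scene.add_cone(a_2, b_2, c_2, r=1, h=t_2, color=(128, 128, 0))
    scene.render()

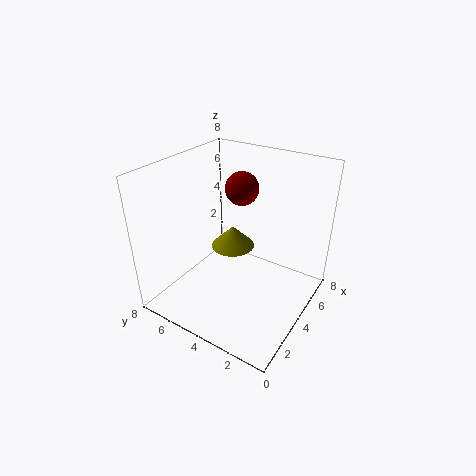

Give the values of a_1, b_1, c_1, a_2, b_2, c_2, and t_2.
a_1 = 6, b_1 = 5, c_1 = 6, a_2 = 2, b_2 = 3, c_2 = 5, t_2 = 1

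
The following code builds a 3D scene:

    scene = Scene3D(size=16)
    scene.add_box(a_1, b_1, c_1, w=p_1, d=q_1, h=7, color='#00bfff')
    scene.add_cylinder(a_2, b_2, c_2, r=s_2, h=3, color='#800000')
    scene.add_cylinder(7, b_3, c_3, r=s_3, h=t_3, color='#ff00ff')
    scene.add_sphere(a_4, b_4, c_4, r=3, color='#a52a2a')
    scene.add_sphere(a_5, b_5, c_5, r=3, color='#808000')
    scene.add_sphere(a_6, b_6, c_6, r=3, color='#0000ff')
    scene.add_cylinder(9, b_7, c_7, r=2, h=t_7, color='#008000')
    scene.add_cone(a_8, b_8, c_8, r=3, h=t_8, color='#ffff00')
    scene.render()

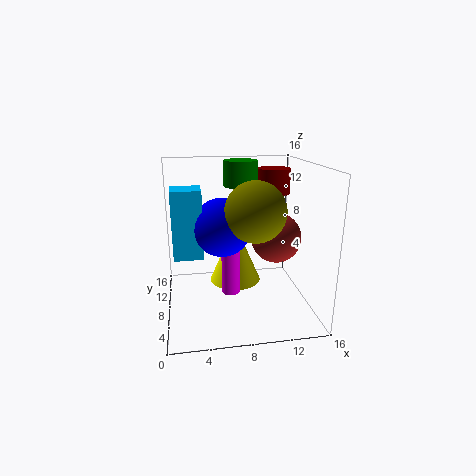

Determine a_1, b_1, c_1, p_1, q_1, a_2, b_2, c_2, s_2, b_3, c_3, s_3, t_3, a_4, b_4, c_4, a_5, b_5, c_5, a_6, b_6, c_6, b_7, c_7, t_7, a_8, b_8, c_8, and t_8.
a_1 = 1, b_1 = 5, c_1 = 7, p_1 = 3, q_1 = 3, a_2 = 13, b_2 = 12, c_2 = 12, s_2 = 2, b_3 = 7, c_3 = 2, s_3 = 1, t_3 = 6, a_4 = 13, b_4 = 10, c_4 = 7, a_5 = 9, b_5 = 4, c_5 = 12, a_6 = 6, b_6 = 6, c_6 = 10, b_7 = 12, c_7 = 13, t_7 = 3, a_8 = 8, b_8 = 10, c_8 = 2, t_8 = 7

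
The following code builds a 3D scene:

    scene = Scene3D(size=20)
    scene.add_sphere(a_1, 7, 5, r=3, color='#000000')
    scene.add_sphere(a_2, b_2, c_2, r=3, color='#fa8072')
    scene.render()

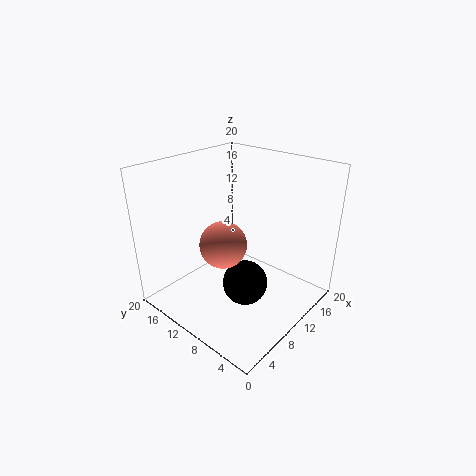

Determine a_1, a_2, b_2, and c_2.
a_1 = 8
a_2 = 6
b_2 = 9
c_2 = 11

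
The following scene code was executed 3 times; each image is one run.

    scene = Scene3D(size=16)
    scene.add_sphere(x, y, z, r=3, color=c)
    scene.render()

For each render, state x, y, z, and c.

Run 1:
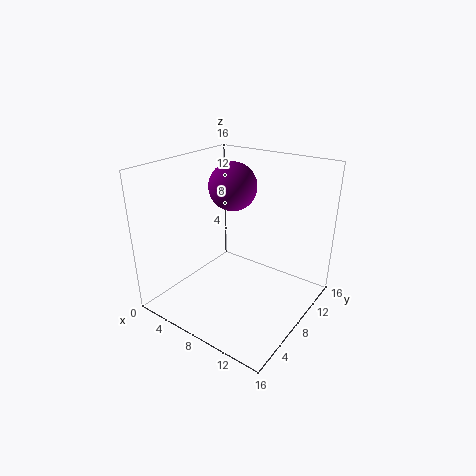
x = 4; y = 12.5; z = 12; c = 'purple'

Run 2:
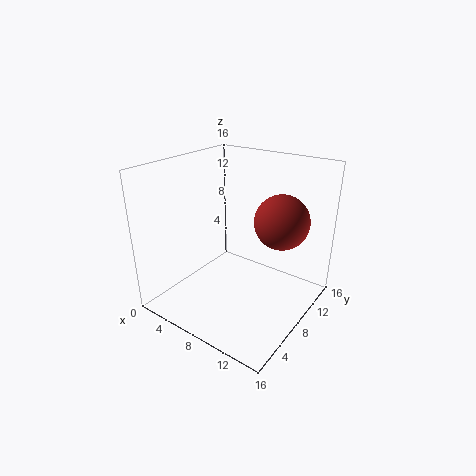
x = 12; y = 10.5; z = 10; c = 'brown'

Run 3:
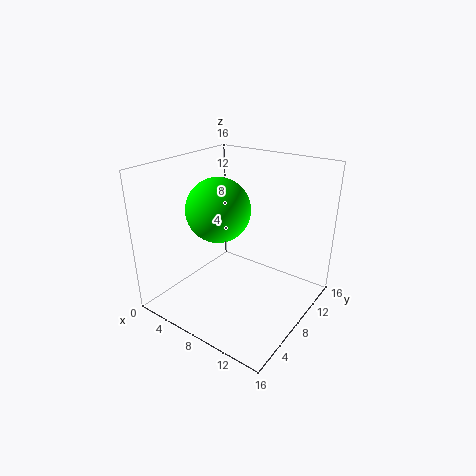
x = 9; y = 3.5; z = 13; c = 'lime'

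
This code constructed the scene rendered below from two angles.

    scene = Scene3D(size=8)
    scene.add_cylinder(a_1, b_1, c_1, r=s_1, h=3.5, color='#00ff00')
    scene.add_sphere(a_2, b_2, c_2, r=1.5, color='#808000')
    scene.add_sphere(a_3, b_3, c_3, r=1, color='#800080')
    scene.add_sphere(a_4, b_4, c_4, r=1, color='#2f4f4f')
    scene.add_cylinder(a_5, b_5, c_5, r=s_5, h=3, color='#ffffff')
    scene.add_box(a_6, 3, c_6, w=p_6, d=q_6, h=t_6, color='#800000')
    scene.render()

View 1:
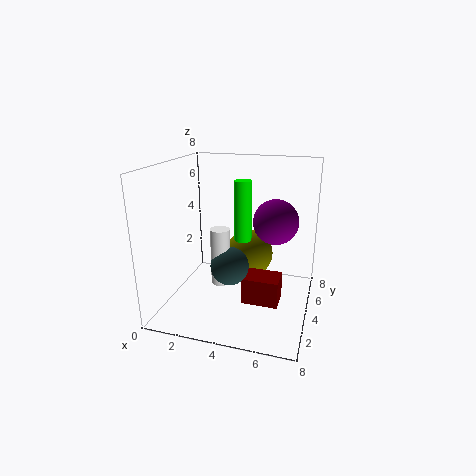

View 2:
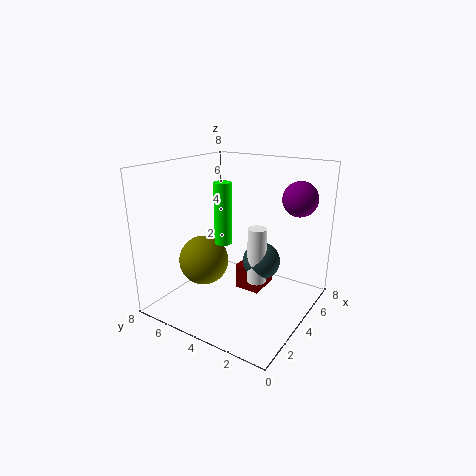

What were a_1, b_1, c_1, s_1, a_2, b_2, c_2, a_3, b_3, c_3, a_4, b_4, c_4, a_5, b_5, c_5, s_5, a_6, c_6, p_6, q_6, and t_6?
a_1 = 4
b_1 = 5
c_1 = 3.5
s_1 = 0.5
a_2 = 4
b_2 = 6.5
c_2 = 2
a_3 = 6.5
b_3 = 1.5
c_3 = 6
a_4 = 4
b_4 = 2.5
c_4 = 3
a_5 = 3.5
b_5 = 2.5
c_5 = 2
s_5 = 0.5
a_6 = 4.5
c_6 = 0.5
p_6 = 2
q_6 = 1.5
t_6 = 1.5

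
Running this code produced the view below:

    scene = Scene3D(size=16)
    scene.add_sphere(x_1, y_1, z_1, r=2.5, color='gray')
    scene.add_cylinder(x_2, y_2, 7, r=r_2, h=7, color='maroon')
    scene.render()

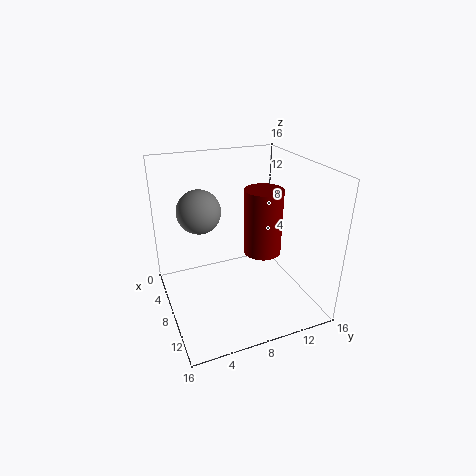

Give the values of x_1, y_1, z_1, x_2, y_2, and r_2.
x_1 = 5
y_1 = 4.5
z_1 = 10.5
x_2 = 10
y_2 = 10
r_2 = 2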